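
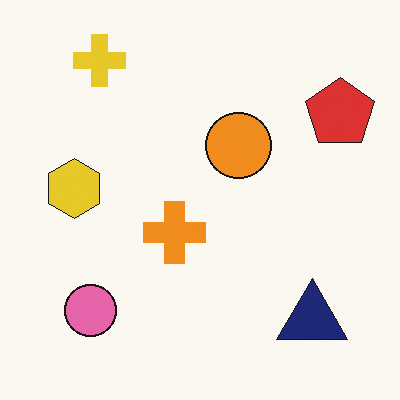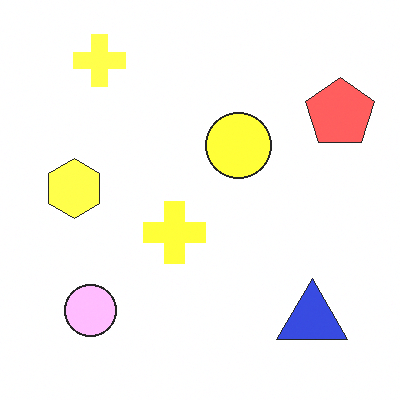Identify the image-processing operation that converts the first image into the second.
It was brightened a lot.

Every pixel — background and shapes alike — is uniformly brightened.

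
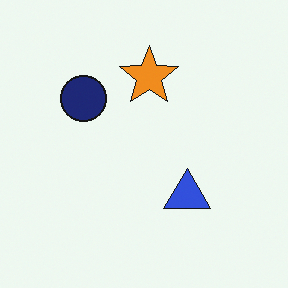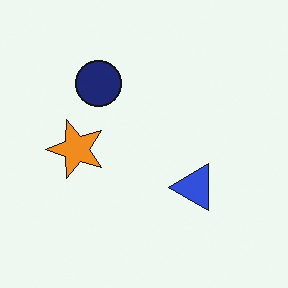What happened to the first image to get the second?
The transformation is: transposed (reflected across the top-left ↔ bottom-right diagonal).

Shapes have swapped their row and column positions — what was in the top-right is now in the bottom-left — a diagonal reflection.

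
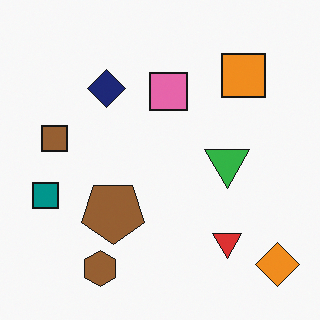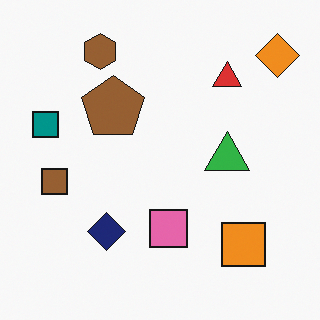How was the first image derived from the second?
This is the original image flipped vertically (top ↔ bottom).

The brown hexagon is in the top-left of the second image and the bottom-left of the first — shapes on opposite sides of the horizontal midline have swapped in a mirror flip.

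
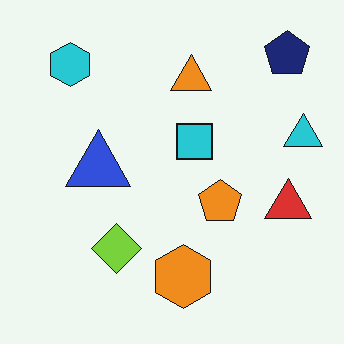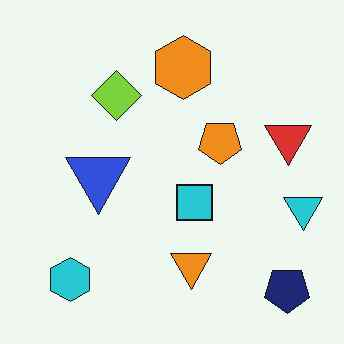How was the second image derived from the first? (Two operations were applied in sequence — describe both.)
Flipped vertically (top ↔ bottom), then given moderate JPEG compression.

The navy pentagon is in the top-right of the first image and the bottom-right of the second — shapes on opposite sides of the horizontal midline have swapped in a mirror flip. Blocky 8×8 compression artifacts appear around shape edges and the flat background shows ringing — characteristic JPEG degradation.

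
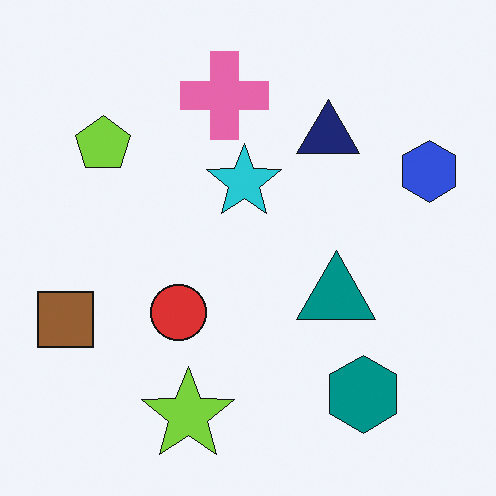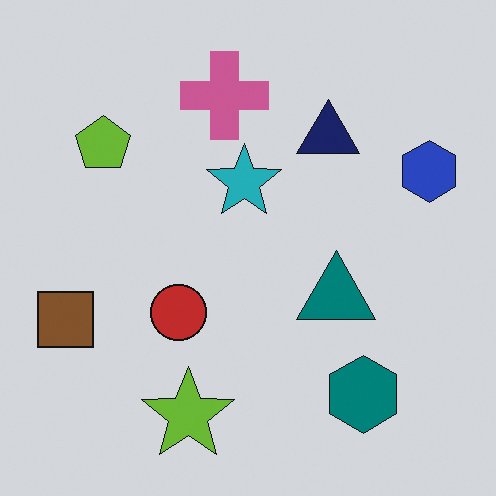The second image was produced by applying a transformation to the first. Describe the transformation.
This is the original image darkened a little.

Every pixel — background and shapes alike — is uniformly darkened.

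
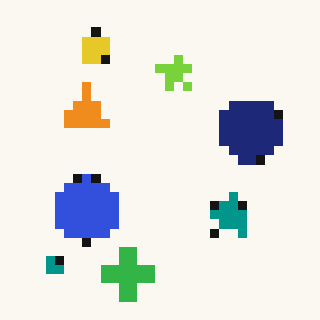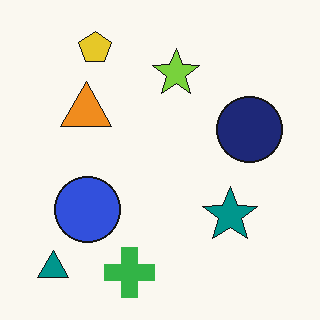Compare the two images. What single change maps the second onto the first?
This is the original image coarsely pixelated.

Shapes are reduced to large square blocks; fine edges and outlines are lost — a downscale-then-upscale (mosaic) effect.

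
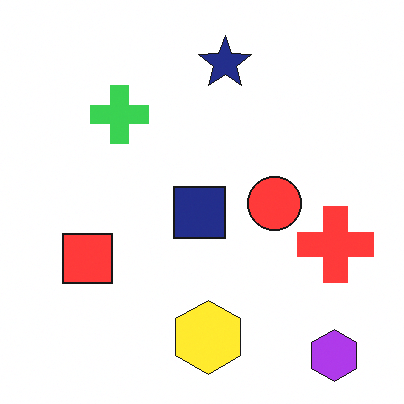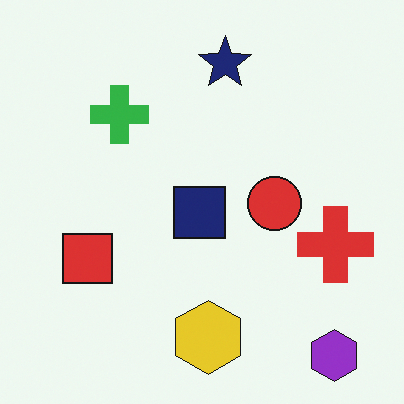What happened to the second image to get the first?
Brightened a little.

Every pixel — background and shapes alike — is uniformly brightened.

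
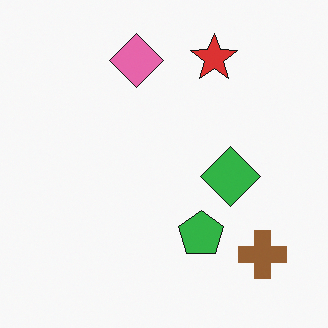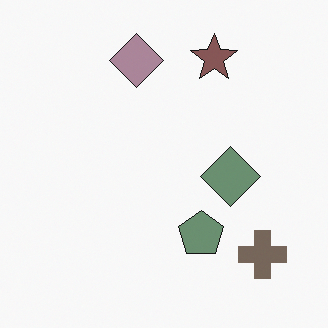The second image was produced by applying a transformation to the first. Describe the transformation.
The transformation is: made much more muted (saturation change).

All colors are more muted and greyish — a global saturation change.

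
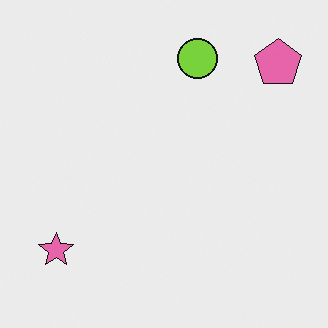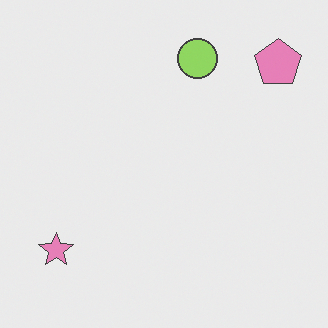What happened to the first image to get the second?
Given slightly reduced contrast.

Tones are pushed toward mid-grey across the whole image — a global contrast change.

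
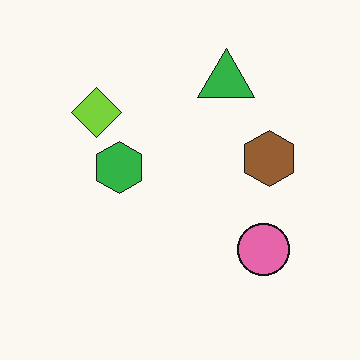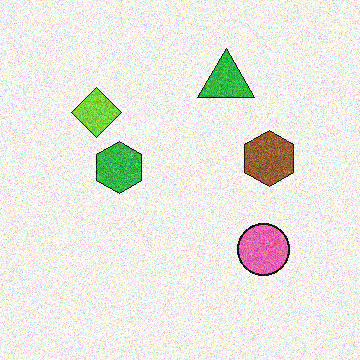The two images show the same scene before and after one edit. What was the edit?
Degraded with moderate additive noise.

Random speckle covers the whole image, including the flat background.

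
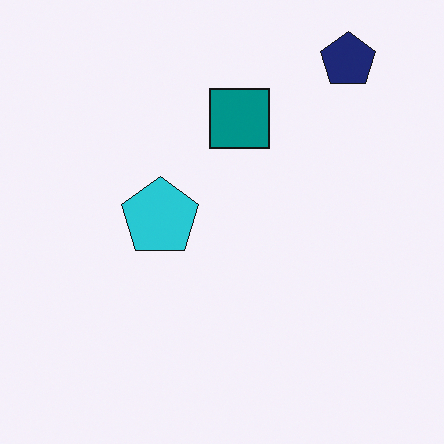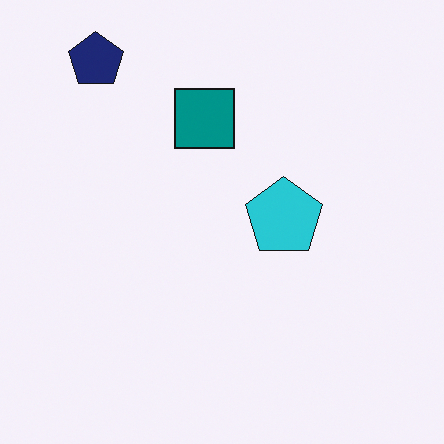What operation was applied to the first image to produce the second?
Flipped horizontally (left ↔ right).

The navy pentagon is in the top-right of the first image and the top-left of the second — shapes on opposite sides of the vertical midline have swapped in a mirror flip.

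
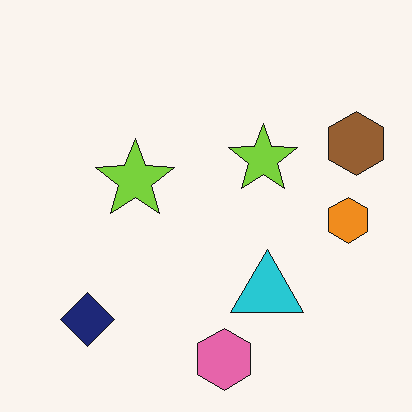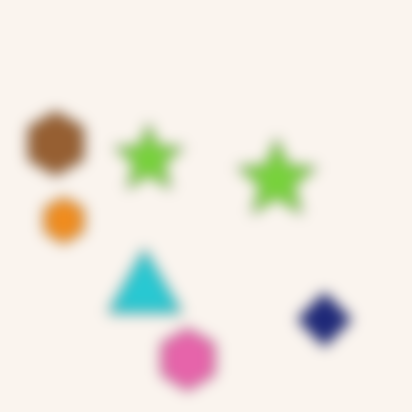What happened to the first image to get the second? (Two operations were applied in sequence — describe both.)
It was heavily blurred, then flipped horizontally (left ↔ right).

Shape edges and outlines are uniformly softened across the whole image. The brown hexagon is in the right of the first image and the left of the second — shapes on opposite sides of the vertical midline have swapped in a mirror flip.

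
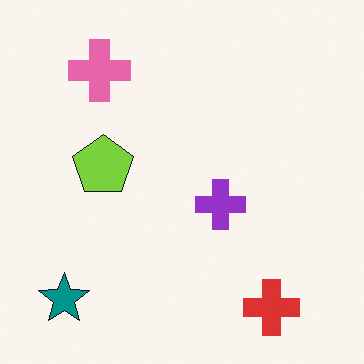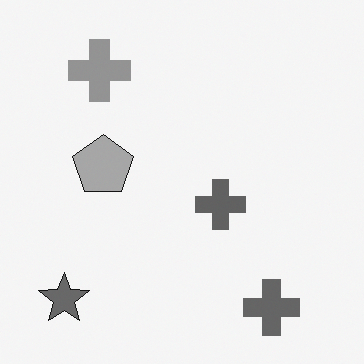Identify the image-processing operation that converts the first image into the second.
The second image is the first converted to grayscale.

All color is removed — every shape is now a shade of grey.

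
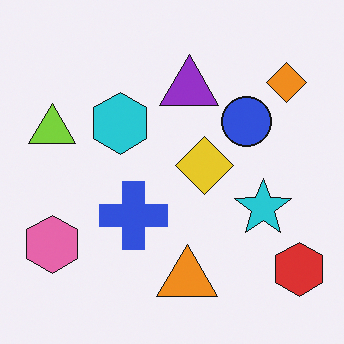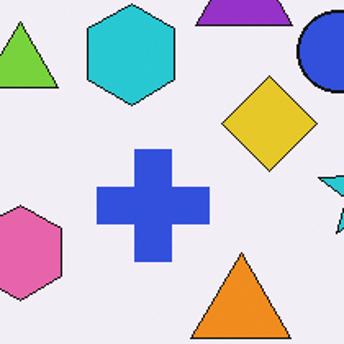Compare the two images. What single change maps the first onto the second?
It was cropped tightly and scaled back up.

The visible shapes are larger and the field of view is narrower; shapes near the original edges may be partly or wholly outside the frame — a crop-and-rescale.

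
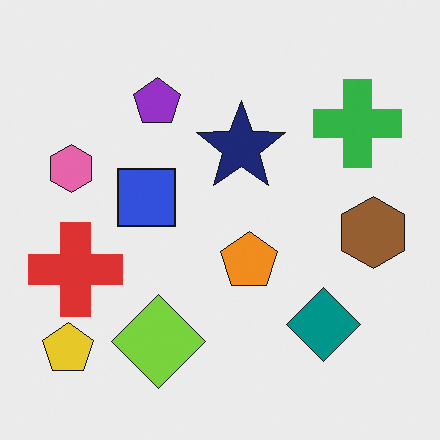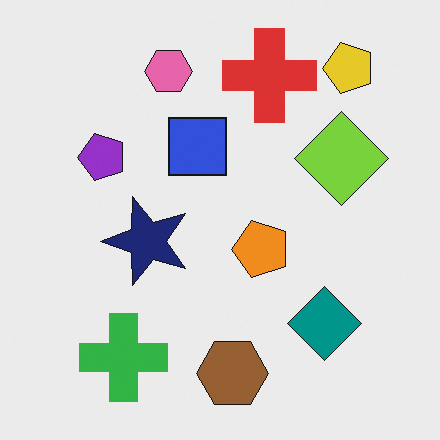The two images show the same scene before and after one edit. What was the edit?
It was transposed (reflected across the top-left ↔ bottom-right diagonal).

Shapes have swapped their row and column positions — what was in the top-right is now in the bottom-left — a diagonal reflection.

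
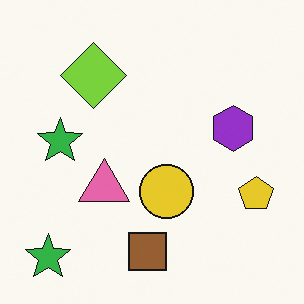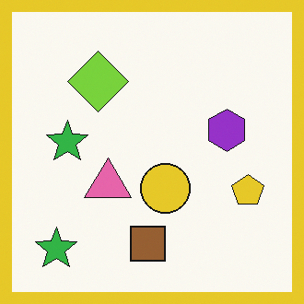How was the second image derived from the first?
The transformation is: framed with a yellow border.

A solid yellow frame runs around the edge of the second image, with the content slightly shrunk inside it.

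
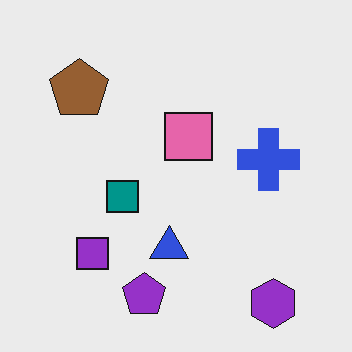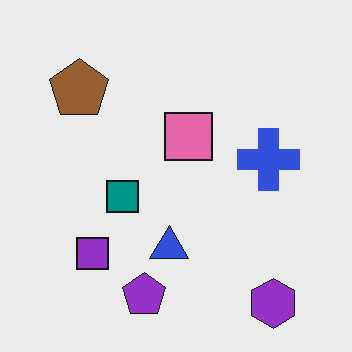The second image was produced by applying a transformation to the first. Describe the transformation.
The transformation is: given moderate JPEG compression.

Blocky 8×8 compression artifacts appear around shape edges and the flat background shows ringing — characteristic JPEG degradation.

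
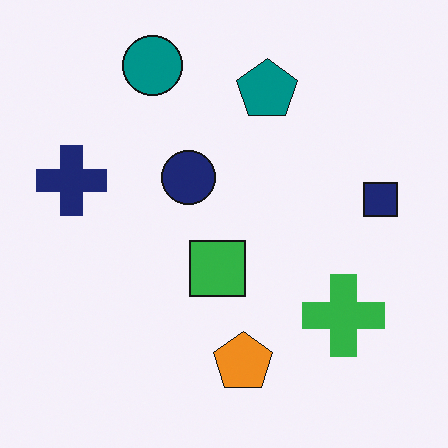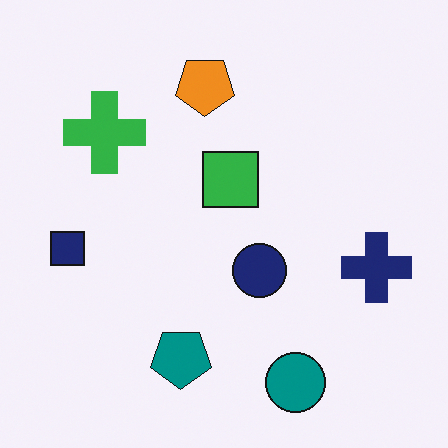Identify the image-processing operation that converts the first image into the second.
It was rotated 180°.

The teal circle sits in the top of the first image and the bottom of the second — consistent with a whole-image 180° rotation.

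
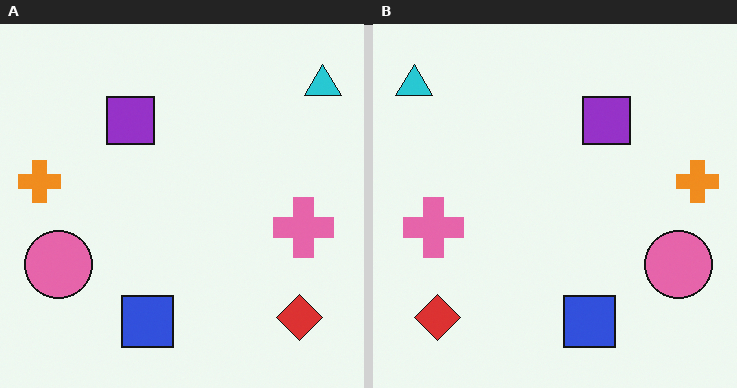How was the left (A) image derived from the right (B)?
The transformation is: flipped horizontally (left ↔ right).

The orange cross is in the right of the right (B) image and the left of the left (A) — shapes on opposite sides of the vertical midline have swapped in a mirror flip.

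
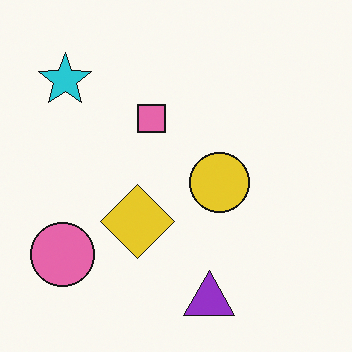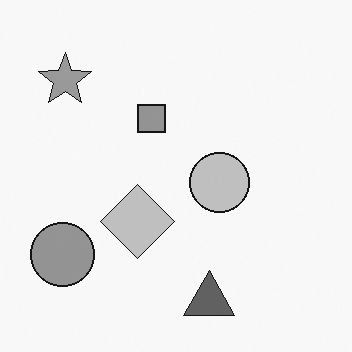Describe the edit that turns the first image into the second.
It was converted to grayscale.

All color is removed — every shape is now a shade of grey.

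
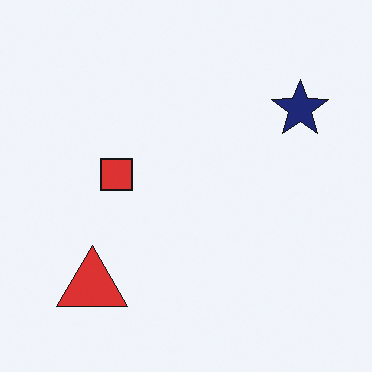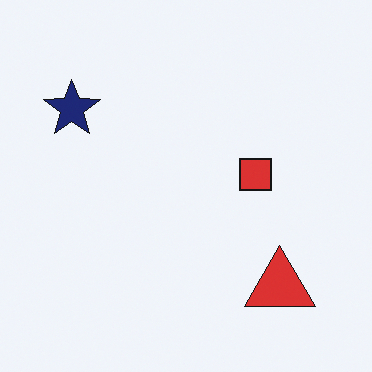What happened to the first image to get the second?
It was flipped horizontally (left ↔ right).

The navy star is in the top-right of the first image and the top-left of the second — shapes on opposite sides of the vertical midline have swapped in a mirror flip.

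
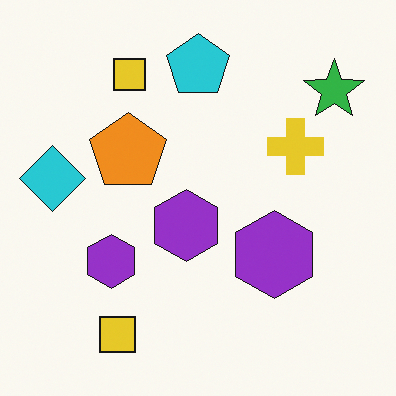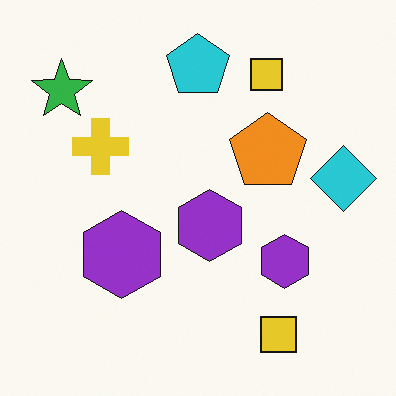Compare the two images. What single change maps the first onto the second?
It was flipped horizontally (left ↔ right).

The cyan diamond is in the left of the first image and the right of the second — shapes on opposite sides of the vertical midline have swapped in a mirror flip.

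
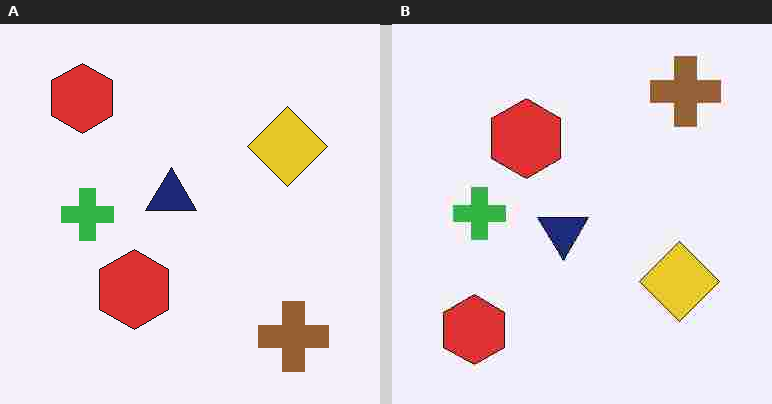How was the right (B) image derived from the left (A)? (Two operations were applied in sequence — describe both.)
It was degraded with heavy JPEG compression, then flipped vertically (top ↔ bottom).

Blocky 8×8 compression artifacts appear around shape edges and the flat background shows ringing — characteristic JPEG degradation. The brown cross is in the bottom-right of the left (A) image and the top-right of the right (B) — shapes on opposite sides of the horizontal midline have swapped in a mirror flip.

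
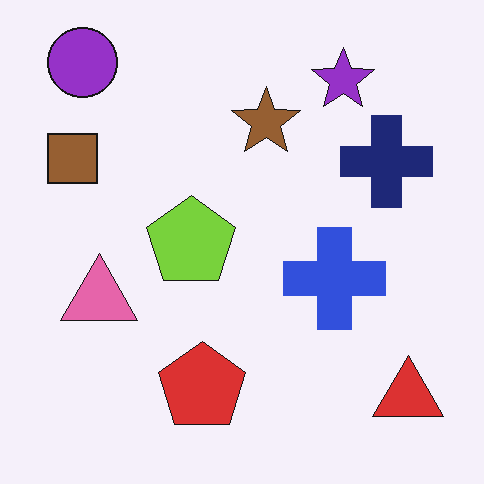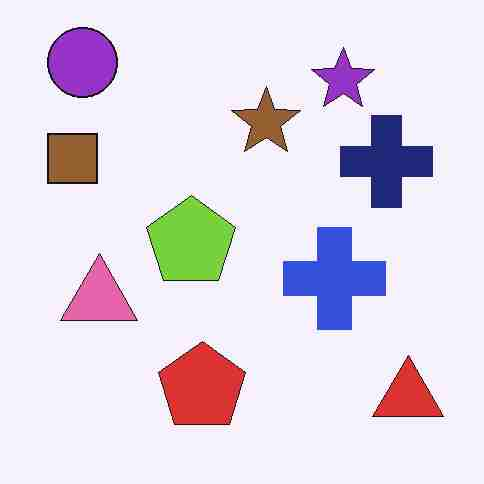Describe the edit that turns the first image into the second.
The transformation is: heavily JPEG-compressed with obvious blocking artifacts.

Blocky 8×8 compression artifacts appear around shape edges and the flat background shows ringing — characteristic JPEG degradation.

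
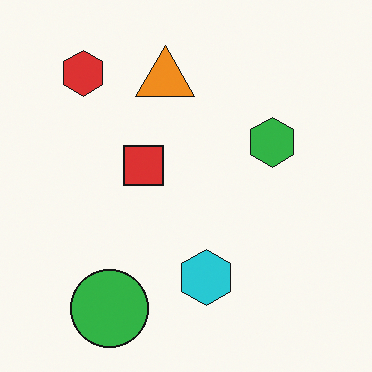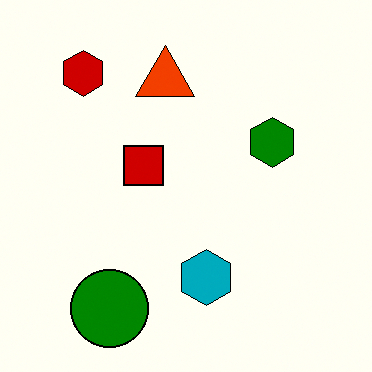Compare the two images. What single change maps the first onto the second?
The image was given much higher contrast.

Tones are pushed away from mid-grey across the whole image — a global contrast change.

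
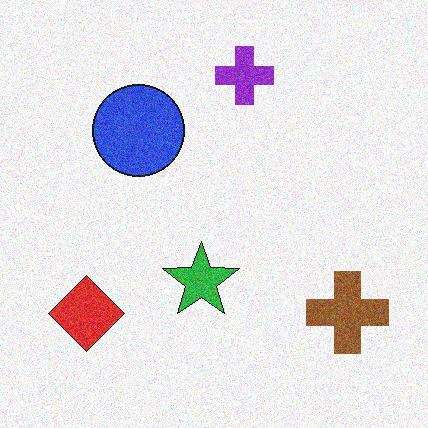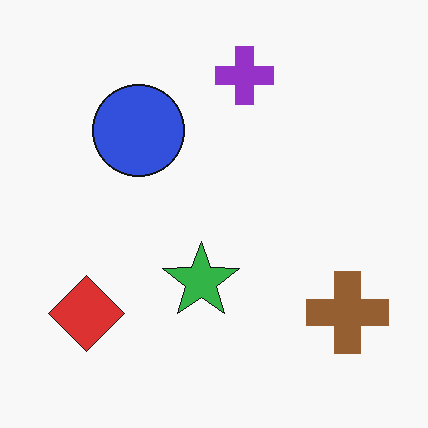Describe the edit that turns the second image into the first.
Degraded with moderate additive noise.

Random speckle covers the whole image, including the flat background.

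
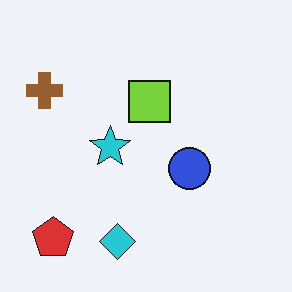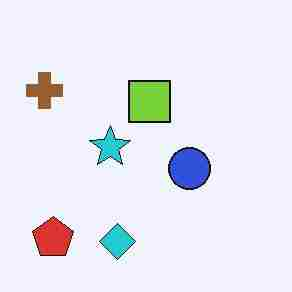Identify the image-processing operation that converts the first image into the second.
It was degraded with heavy JPEG compression.

Blocky 8×8 compression artifacts appear around shape edges and the flat background shows ringing — characteristic JPEG degradation.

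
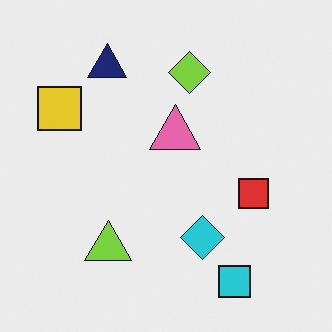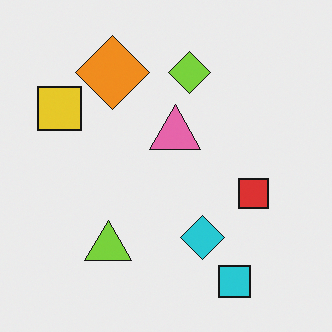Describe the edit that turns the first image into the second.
This is the original image overlaid with an additional orange diamond.

An orange diamond appears in the second image that is absent from the first.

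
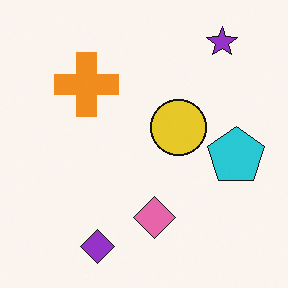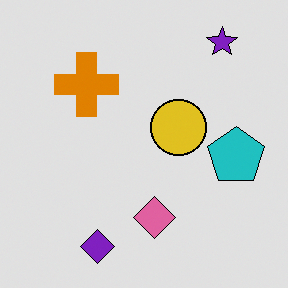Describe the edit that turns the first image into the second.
This is the original image moderately posterized.

Each flat color has snapped to a coarser quantized level — most visibly, the near-white background has dropped to a flat grey.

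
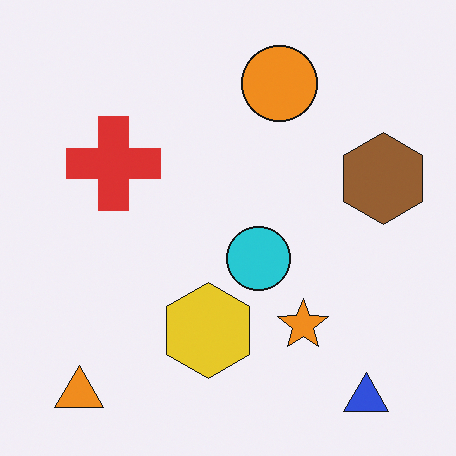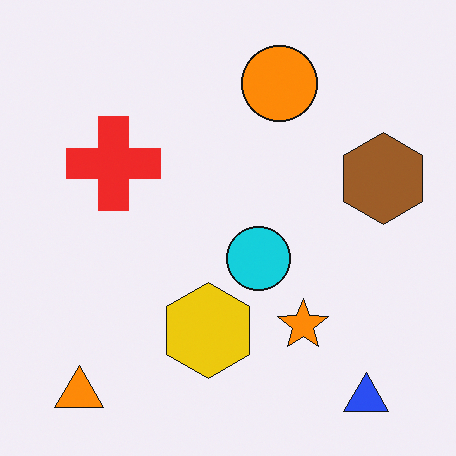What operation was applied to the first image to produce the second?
This is the original image slightly oversaturated.

All colors are more vivid — a global saturation change.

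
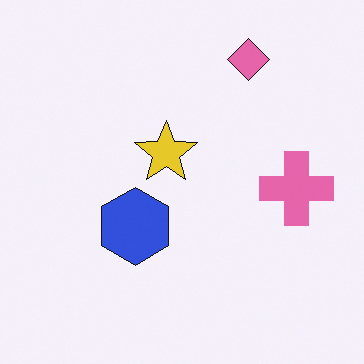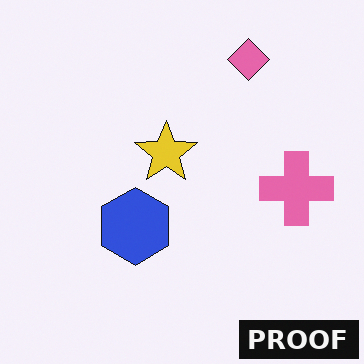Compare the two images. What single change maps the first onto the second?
The second image is the first watermarked with the text "PROOF" in the lower-right corner.

A dark label reading "PROOF" appears in the lower-right corner.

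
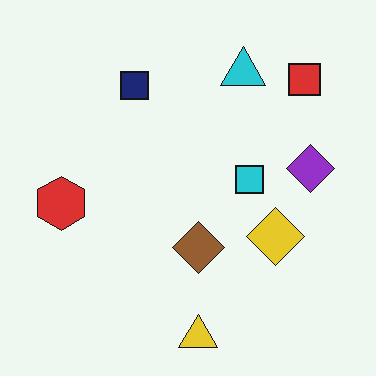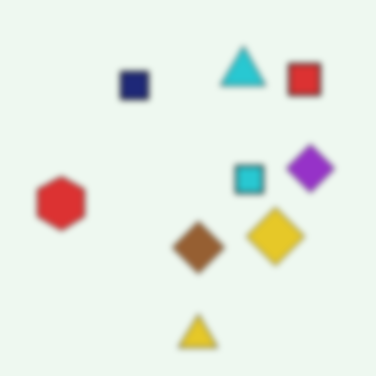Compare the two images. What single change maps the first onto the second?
The second image is the first moderately blurred.

Shape edges and outlines are uniformly softened across the whole image.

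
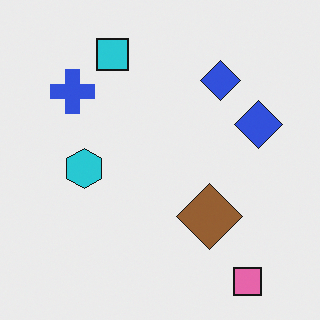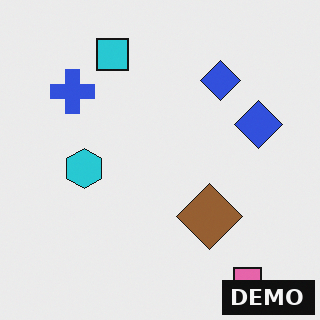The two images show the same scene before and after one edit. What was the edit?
The image was watermarked with the text "DEMO" in the lower-right corner.

A dark label reading "DEMO" appears in the lower-right corner.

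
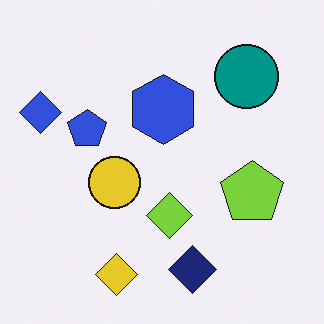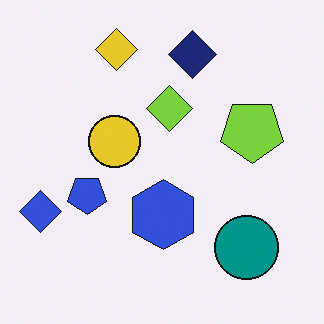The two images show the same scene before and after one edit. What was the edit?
This is the original image flipped vertically (top ↔ bottom).

The yellow diamond is in the bottom of the first image and the top of the second — shapes on opposite sides of the horizontal midline have swapped in a mirror flip.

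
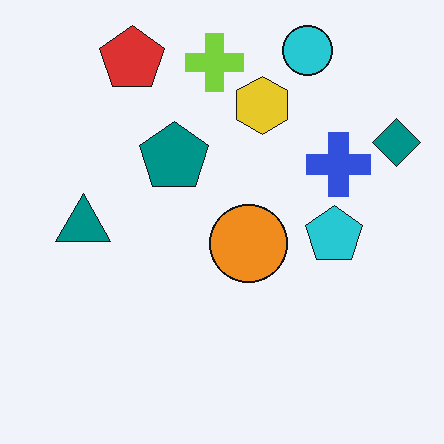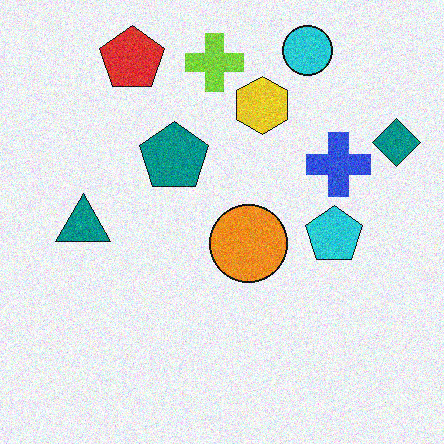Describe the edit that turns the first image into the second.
This is the original image degraded with visible gaussian noise.

Random speckle covers the whole image, including the flat background.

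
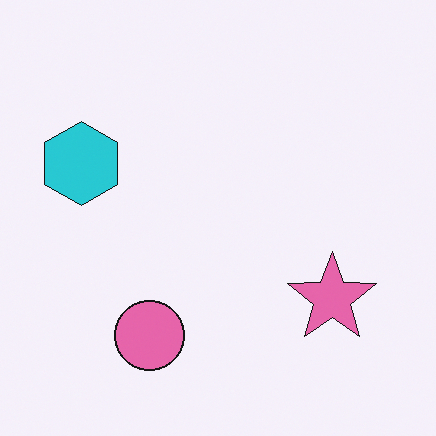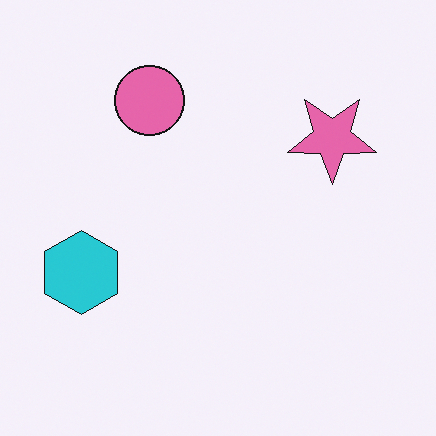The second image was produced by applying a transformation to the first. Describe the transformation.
Flipped vertically (top ↔ bottom).

The pink circle is in the bottom of the first image and the top of the second — shapes on opposite sides of the horizontal midline have swapped in a mirror flip.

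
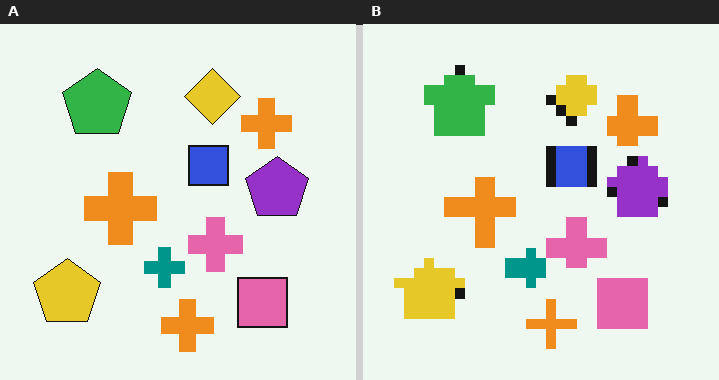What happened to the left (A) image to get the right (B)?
The right (B) image is the left (A) coarsely pixelated.

Shapes are reduced to large square blocks; fine edges and outlines are lost — a downscale-then-upscale (mosaic) effect.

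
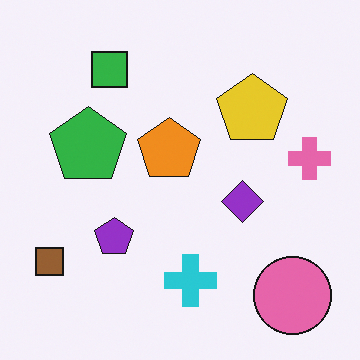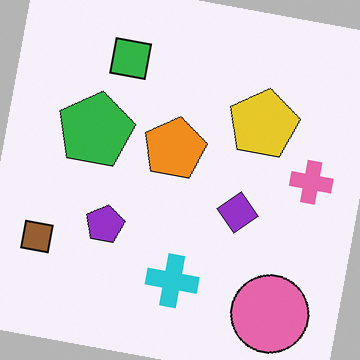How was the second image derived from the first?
This is the original image rotated clockwise by a small amount.

Every shape is tilted by the same angle and the image corners show triangular fill wedges — a whole-image rotation by a non-right angle.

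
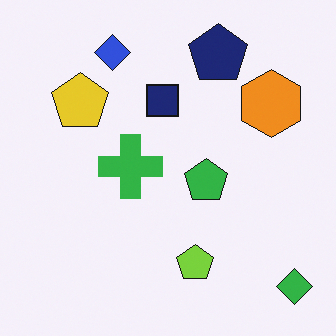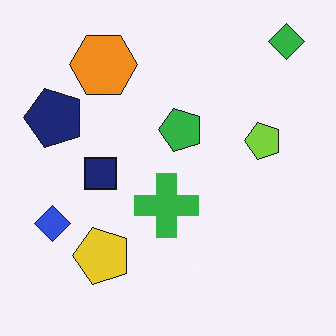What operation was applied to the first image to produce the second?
Rotated 90° counter-clockwise.

The green diamond sits in the bottom-right of the first image and the top-right of the second — consistent with a whole-image 90° counter-clockwise rotation.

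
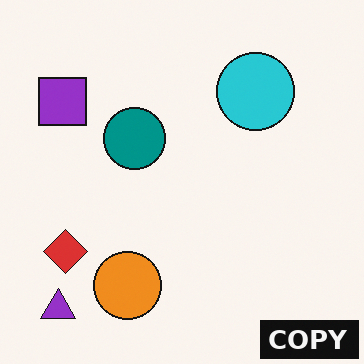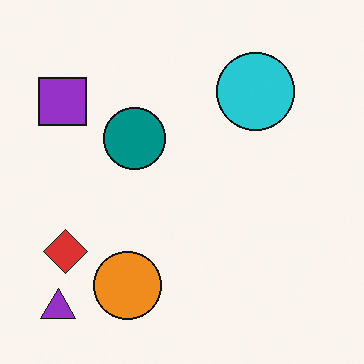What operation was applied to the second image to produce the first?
The image was watermarked with the text "COPY" in the lower-right corner.

A dark label reading "COPY" appears in the lower-right corner.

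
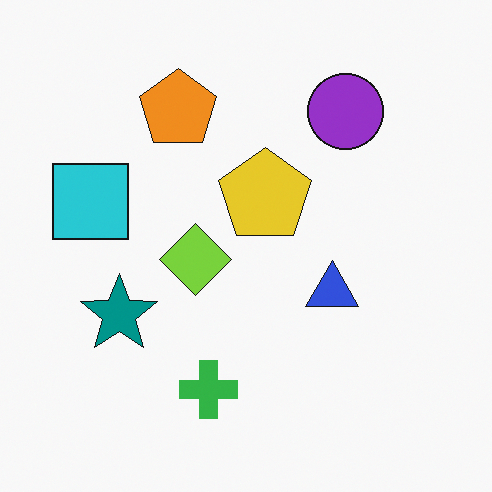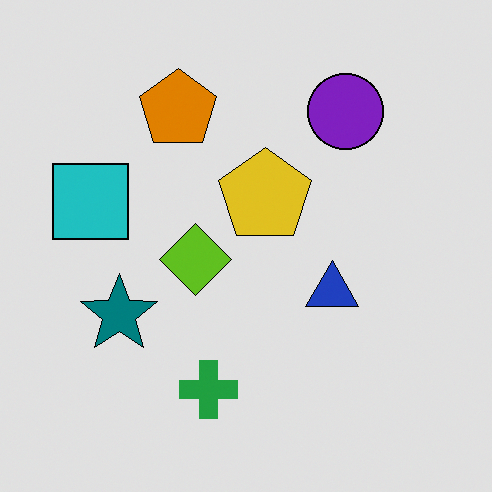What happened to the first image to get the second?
It was posterized to a reduced palette.

Each flat color has snapped to a coarser quantized level — most visibly, the near-white background has dropped to a flat grey.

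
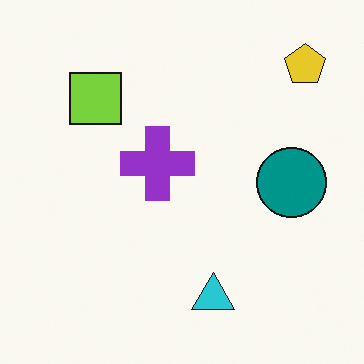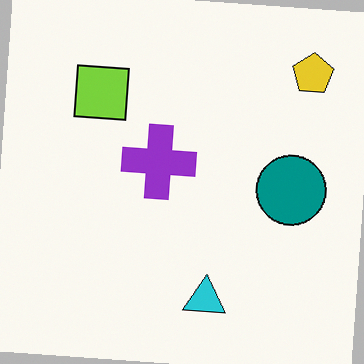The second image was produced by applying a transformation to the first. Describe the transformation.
It was rotated clockwise by a slight angle.

Every shape is tilted by the same angle and the image corners show triangular fill wedges — a whole-image rotation by a non-right angle.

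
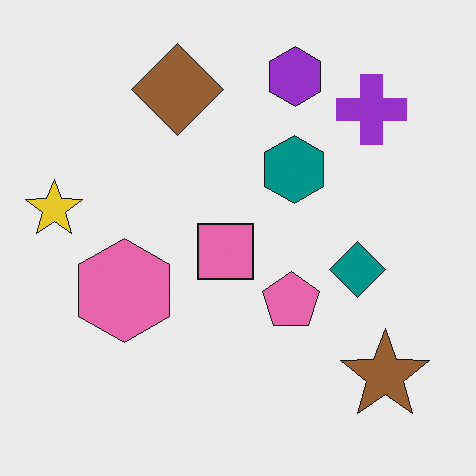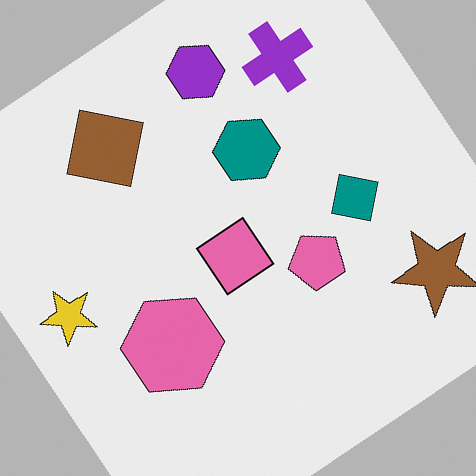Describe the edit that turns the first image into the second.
The transformation is: rotated counter-clockwise by a large amount — several tens of degrees.

Every shape is tilted by the same angle and the image corners show triangular fill wedges — a whole-image rotation by a non-right angle.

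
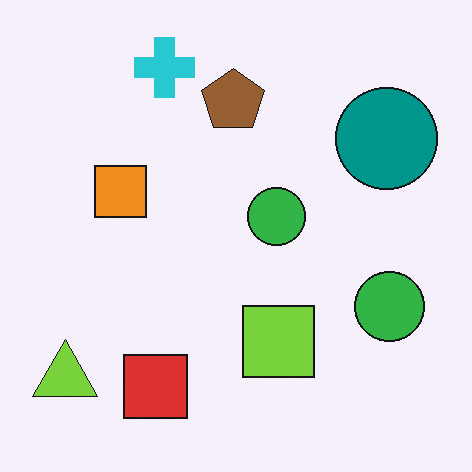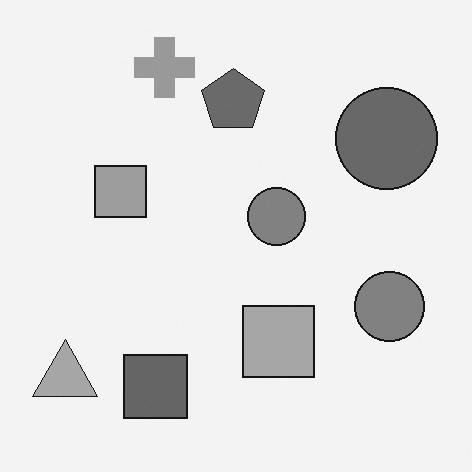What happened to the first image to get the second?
The transformation is: converted to grayscale.

All color is removed — every shape is now a shade of grey.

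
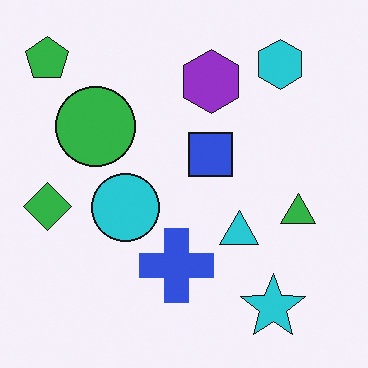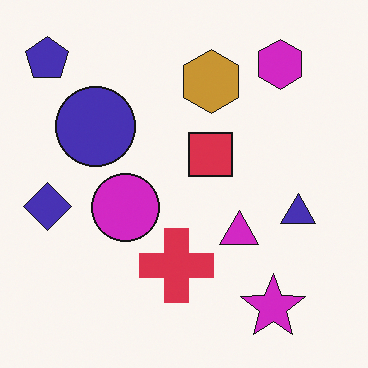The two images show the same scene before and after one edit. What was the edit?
The second image is the first hue-shifted by a moderate amount.

Every shape's color has rotated by the same amount around the hue wheel — a uniform hue shift.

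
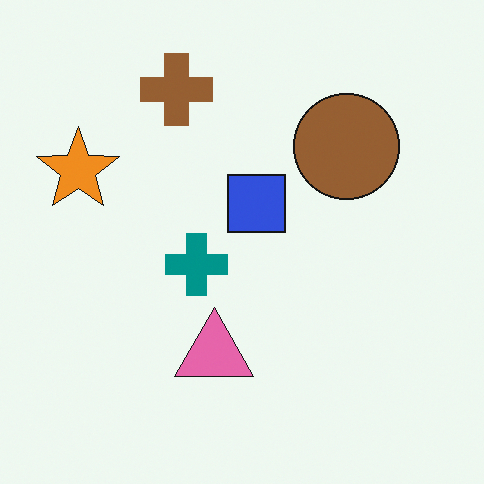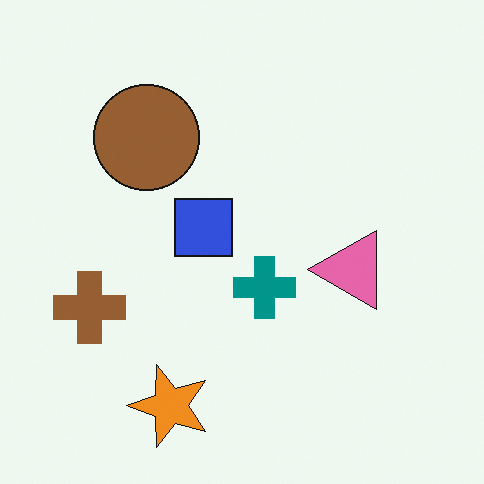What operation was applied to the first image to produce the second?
Rotated 90° counter-clockwise.

The orange star sits in the left of the first image and the bottom of the second — consistent with a whole-image 90° counter-clockwise rotation.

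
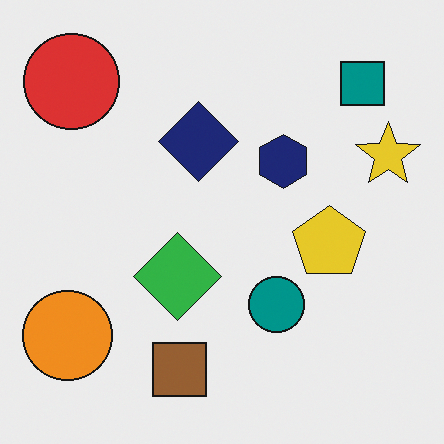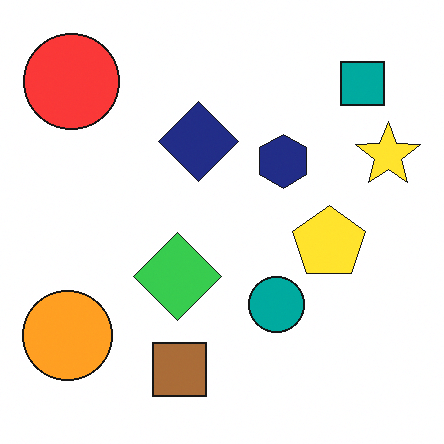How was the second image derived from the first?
It was brightened a little.

Every pixel — background and shapes alike — is uniformly brightened.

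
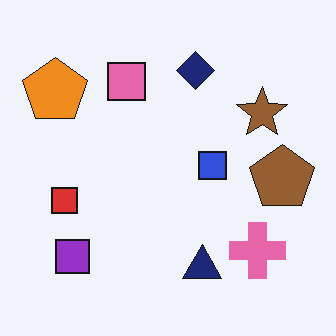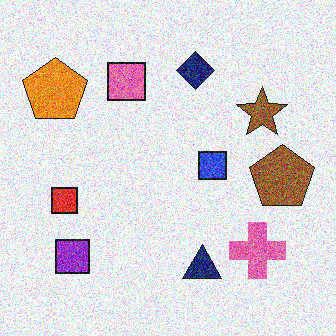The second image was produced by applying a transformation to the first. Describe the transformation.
The transformation is: degraded with strong gaussian noise.

Random speckle covers the whole image, including the flat background.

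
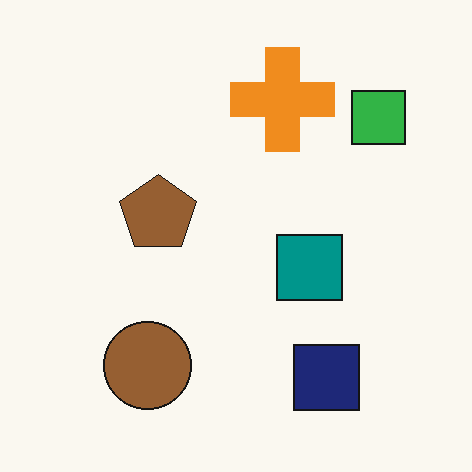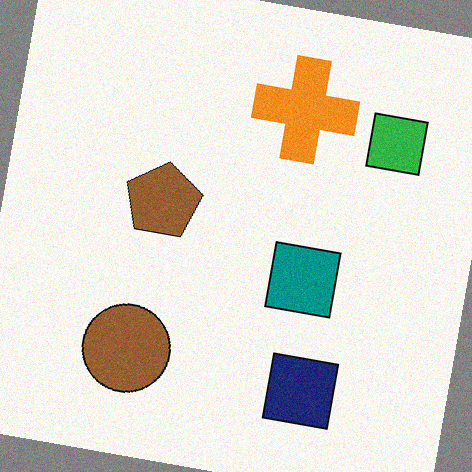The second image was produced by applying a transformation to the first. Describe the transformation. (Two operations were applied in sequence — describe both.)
Rotated clockwise by a slight angle, then degraded with a light layer of grain.

Every shape is tilted by the same angle and the image corners show triangular fill wedges — a whole-image rotation by a non-right angle. Random speckle covers the whole image, including the flat background.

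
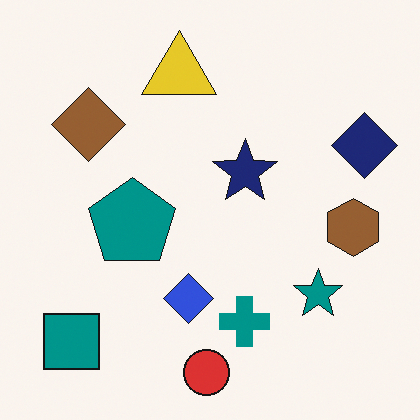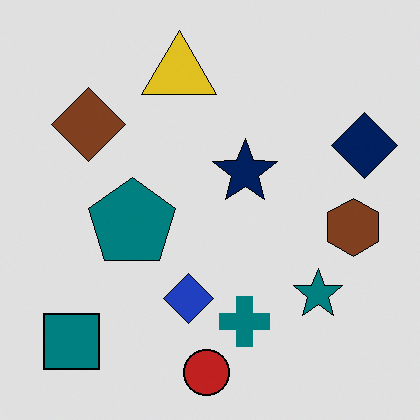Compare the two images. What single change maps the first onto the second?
It was posterized to a reduced palette.

Each flat color has snapped to a coarser quantized level — most visibly, the near-white background has dropped to a flat grey.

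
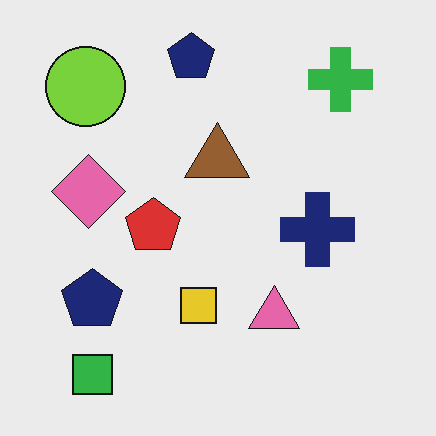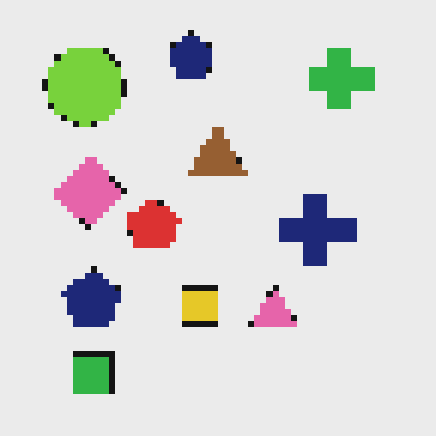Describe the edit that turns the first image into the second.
The transformation is: moderately pixelated.

Shapes are reduced to large square blocks; fine edges and outlines are lost — a downscale-then-upscale (mosaic) effect.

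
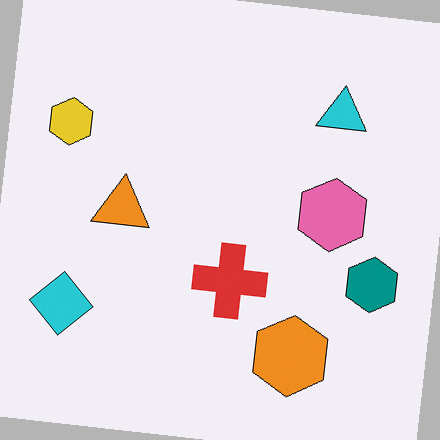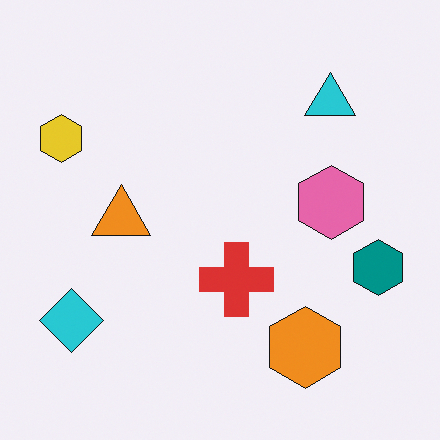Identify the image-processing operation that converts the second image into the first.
The transformation is: rotated clockwise by a few degrees.

Every shape is tilted by the same angle and the image corners show triangular fill wedges — a whole-image rotation by a non-right angle.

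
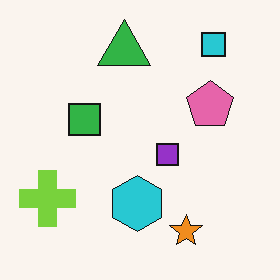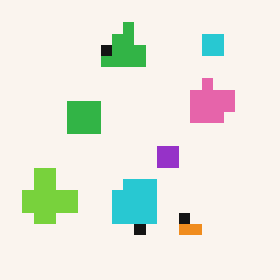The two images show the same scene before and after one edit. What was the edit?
This is the original image coarsely pixelated.

Shapes are reduced to large square blocks; fine edges and outlines are lost — a downscale-then-upscale (mosaic) effect.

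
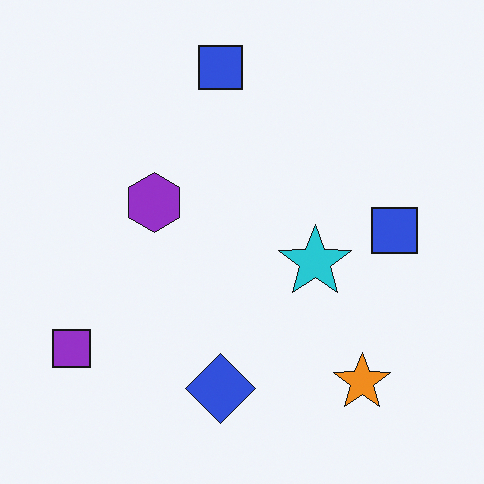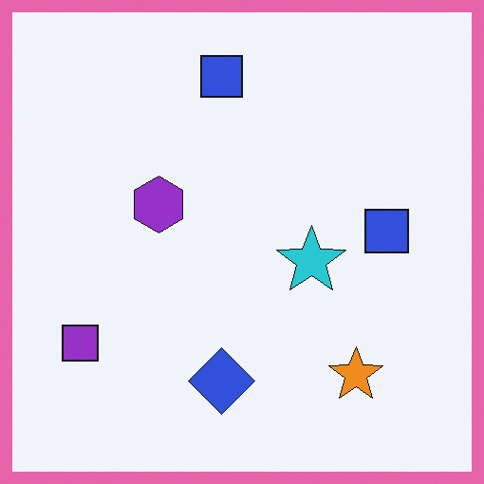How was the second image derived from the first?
The image was framed with a pink border.

A solid pink frame runs around the edge of the second image, with the content slightly shrunk inside it.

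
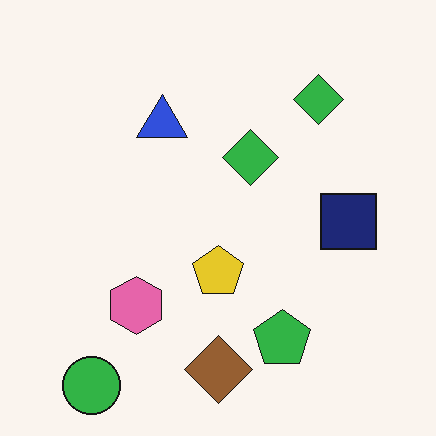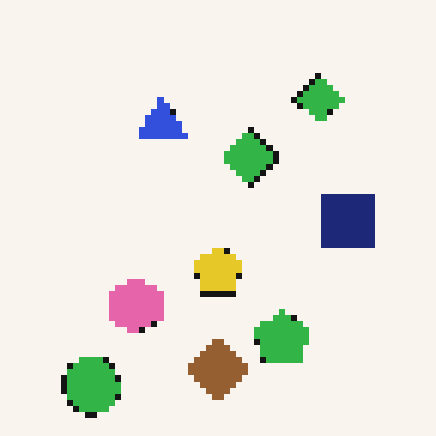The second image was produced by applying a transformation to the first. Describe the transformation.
It was moderately pixelated.

Shapes are reduced to large square blocks; fine edges and outlines are lost — a downscale-then-upscale (mosaic) effect.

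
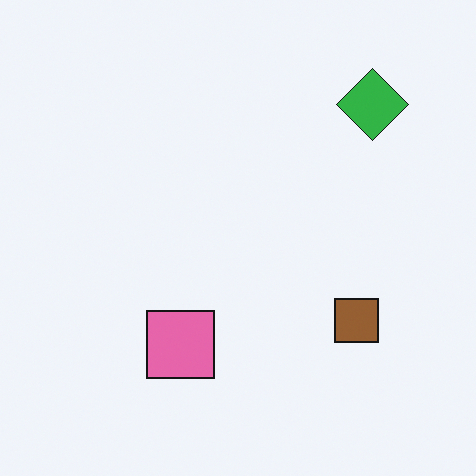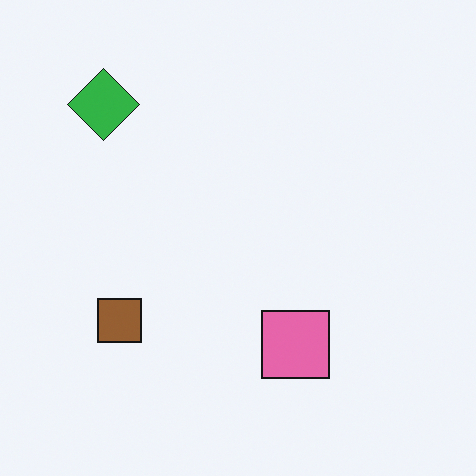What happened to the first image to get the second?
The transformation is: flipped horizontally (left ↔ right).

The green diamond is in the top-right of the first image and the top-left of the second — shapes on opposite sides of the vertical midline have swapped in a mirror flip.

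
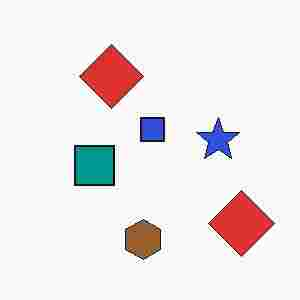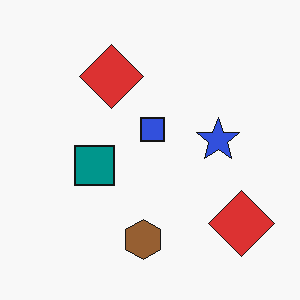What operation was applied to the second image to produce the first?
The image was degraded with heavy JPEG compression.

Blocky 8×8 compression artifacts appear around shape edges and the flat background shows ringing — characteristic JPEG degradation.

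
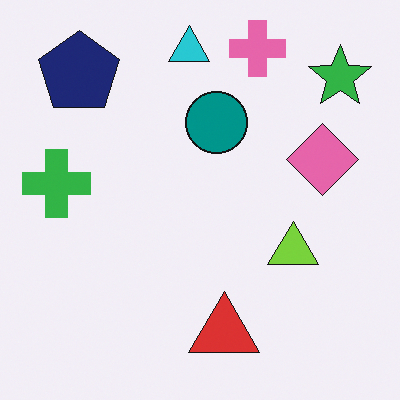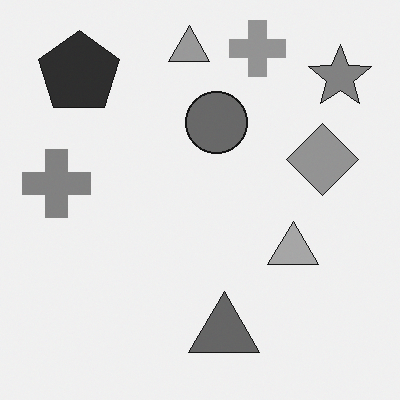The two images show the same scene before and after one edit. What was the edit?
The second image is the first converted to grayscale.

All color is removed — every shape is now a shade of grey.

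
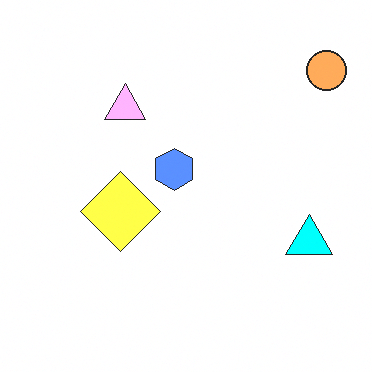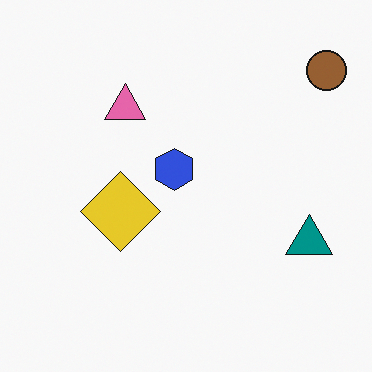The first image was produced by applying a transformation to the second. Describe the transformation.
Substantially brightened.

Every pixel — background and shapes alike — is uniformly brightened.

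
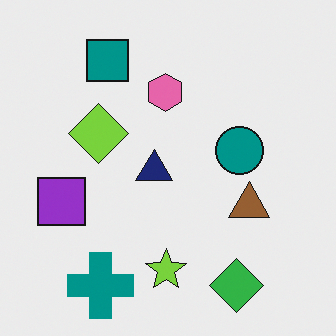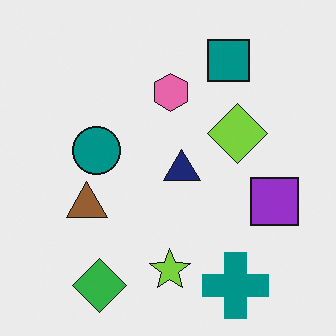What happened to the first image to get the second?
The image was flipped horizontally (left ↔ right).

The purple square is in the left of the first image and the right of the second — shapes on opposite sides of the vertical midline have swapped in a mirror flip.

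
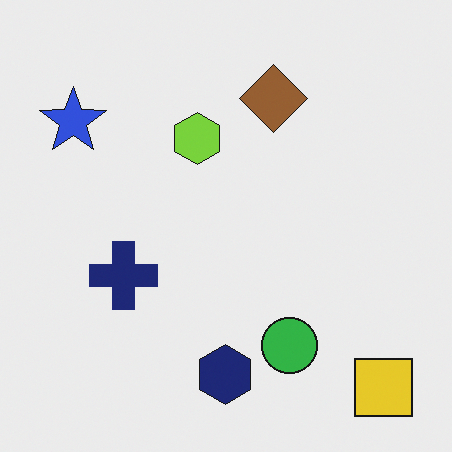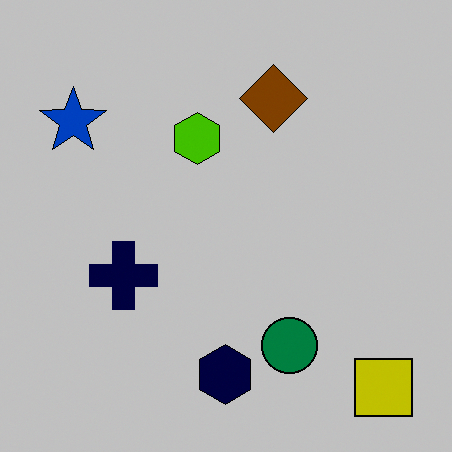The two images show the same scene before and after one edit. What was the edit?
The second image is the first aggressively posterized.

Each flat color has snapped to a coarser quantized level — most visibly, the near-white background has dropped to a flat grey.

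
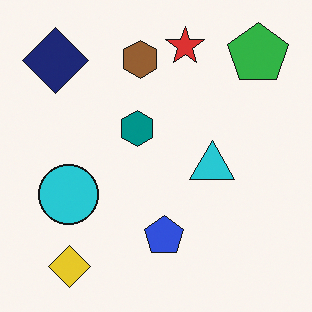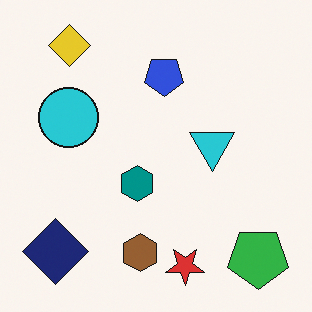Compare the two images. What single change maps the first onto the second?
The transformation is: flipped vertically (top ↔ bottom).

The red star is in the top of the first image and the bottom of the second — shapes on opposite sides of the horizontal midline have swapped in a mirror flip.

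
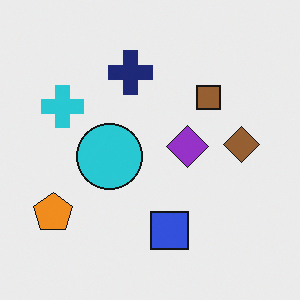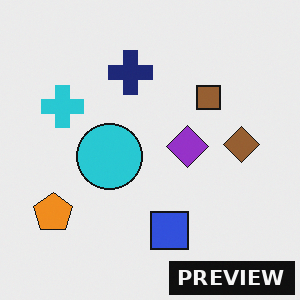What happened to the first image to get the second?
The image was watermarked with the text "PREVIEW" in the lower-right corner.

A dark label reading "PREVIEW" appears in the lower-right corner.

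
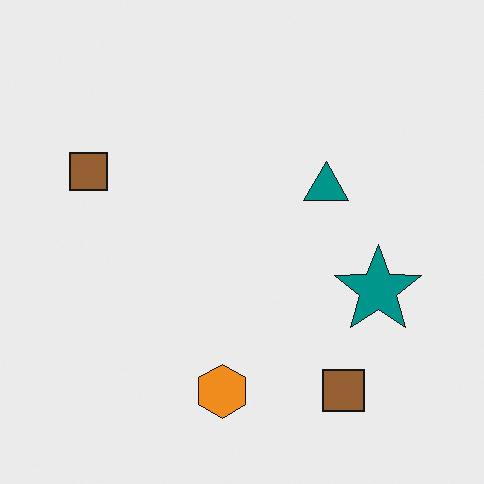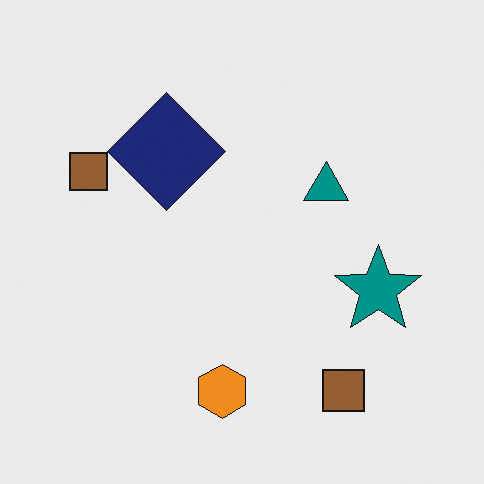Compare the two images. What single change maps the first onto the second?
Overlaid with an additional navy diamond.

A navy diamond appears in the second image that is absent from the first.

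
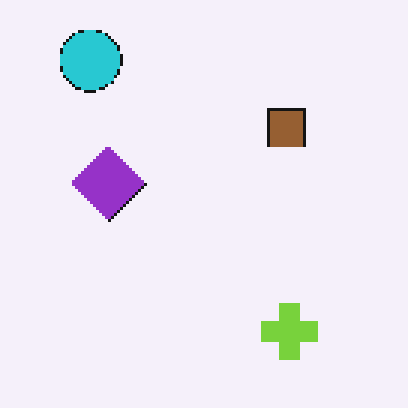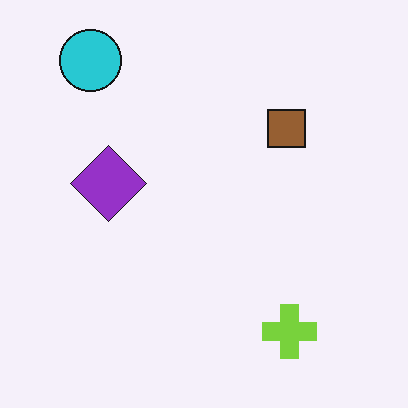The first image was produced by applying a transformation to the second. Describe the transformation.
The transformation is: mildly pixelated.

Shapes are reduced to large square blocks; fine edges and outlines are lost — a downscale-then-upscale (mosaic) effect.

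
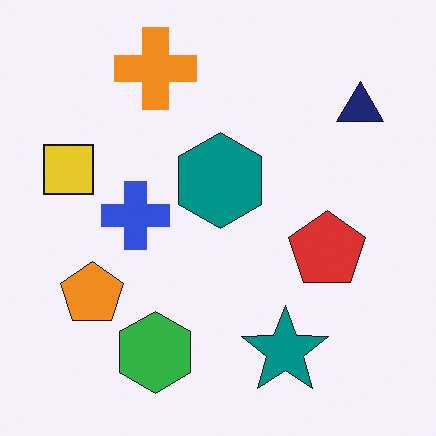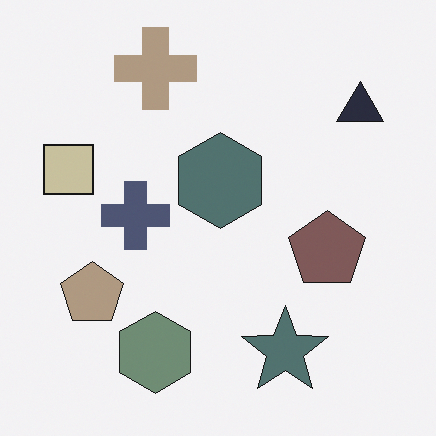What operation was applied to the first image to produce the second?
The transformation is: made much more muted (saturation change).

All colors are more muted and greyish — a global saturation change.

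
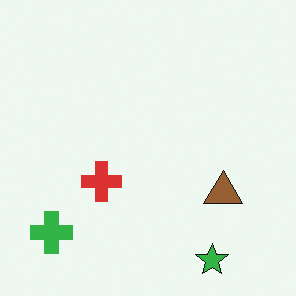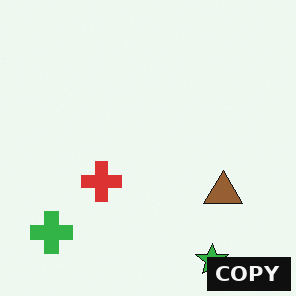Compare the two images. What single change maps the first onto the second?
It was watermarked with the text "COPY" in the lower-right corner.

A dark label reading "COPY" appears in the lower-right corner.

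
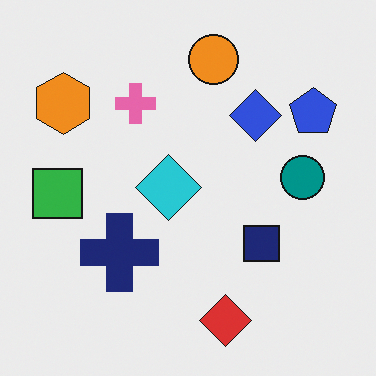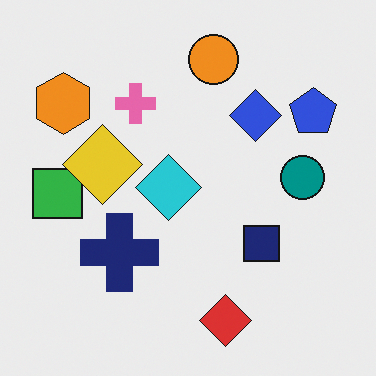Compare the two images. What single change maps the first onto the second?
The image was overlaid with an additional yellow diamond.

A yellow diamond appears in the second image that is absent from the first.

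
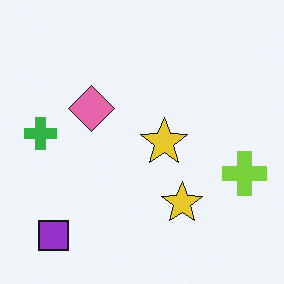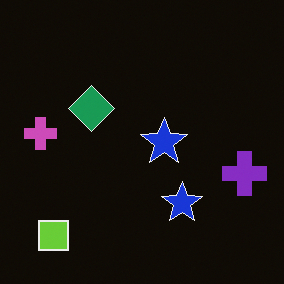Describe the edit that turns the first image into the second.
The second image is the first color-inverted (negative).

The light background has become dark and every shape's color is its complement — a photographic negative.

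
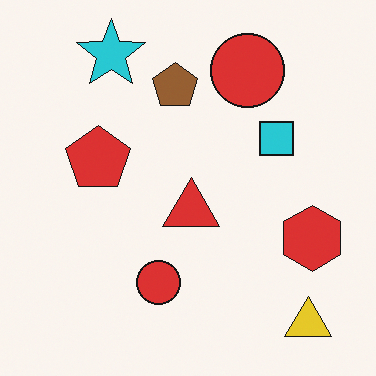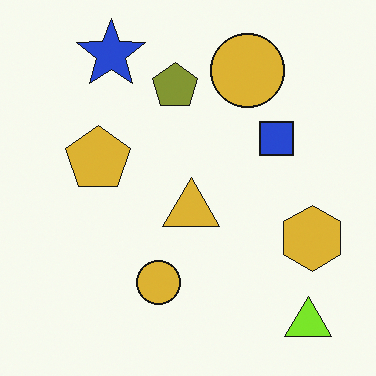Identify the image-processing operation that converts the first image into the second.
Hue-shifted slightly.

Every shape's color has rotated by the same amount around the hue wheel — a uniform hue shift.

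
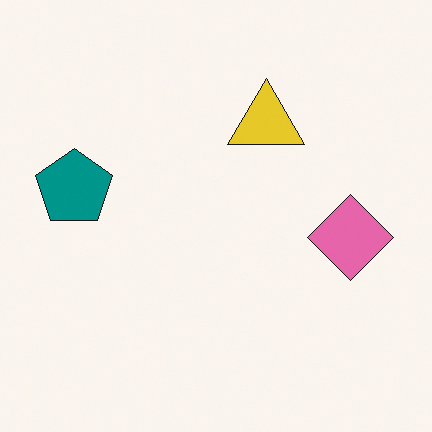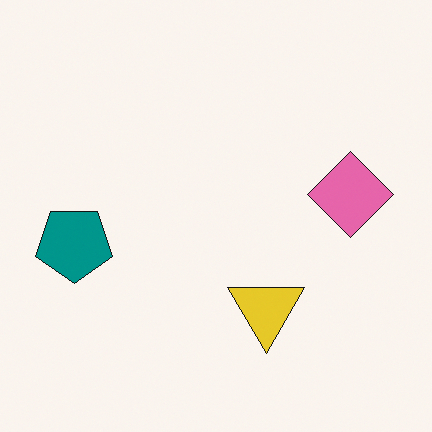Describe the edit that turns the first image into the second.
This is the original image flipped vertically (top ↔ bottom).

The yellow triangle is in the top of the first image and the bottom of the second — shapes on opposite sides of the horizontal midline have swapped in a mirror flip.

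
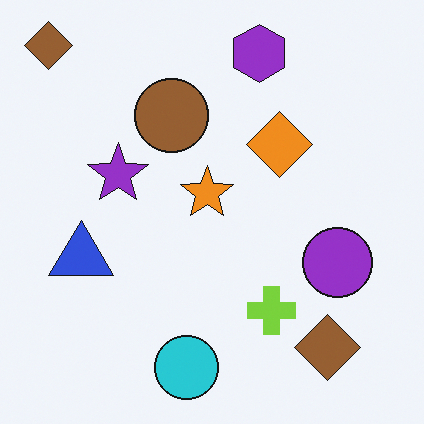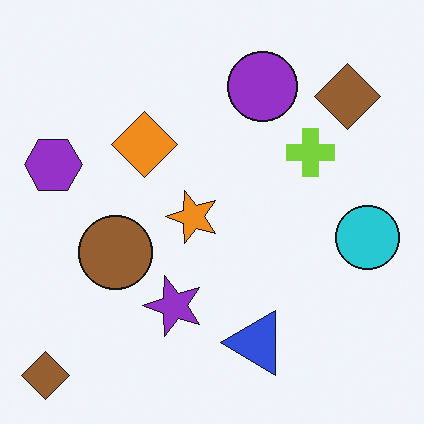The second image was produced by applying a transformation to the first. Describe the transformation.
The second image is the first rotated 90° counter-clockwise.

The purple hexagon sits in the top of the first image and the left of the second — consistent with a whole-image 90° counter-clockwise rotation.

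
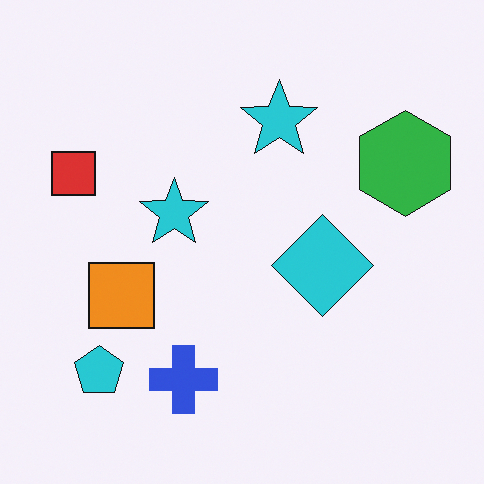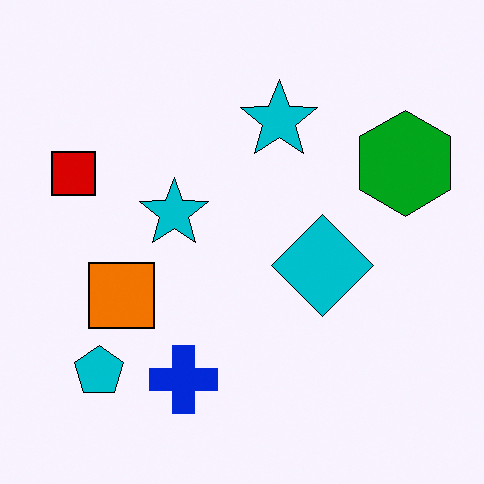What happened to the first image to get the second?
The second image is the first given slightly increased contrast.

Tones are pushed away from mid-grey across the whole image — a global contrast change.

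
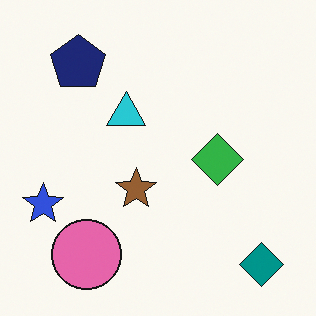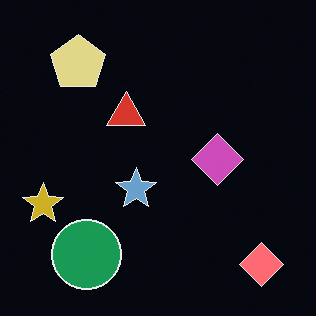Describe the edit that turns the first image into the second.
The image was color-inverted (negative).

The light background has become dark and every shape's color is its complement — a photographic negative.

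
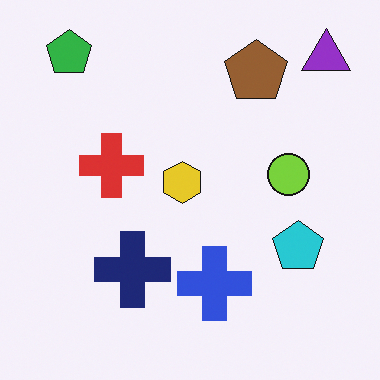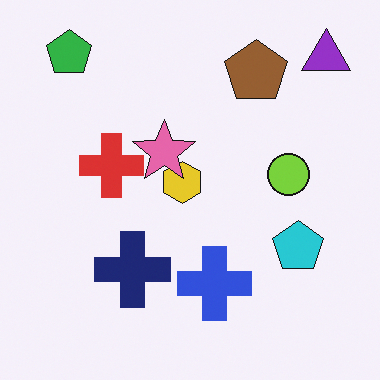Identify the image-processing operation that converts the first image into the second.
The second image is the first overlaid with an additional pink star.

A pink star appears in the second image that is absent from the first.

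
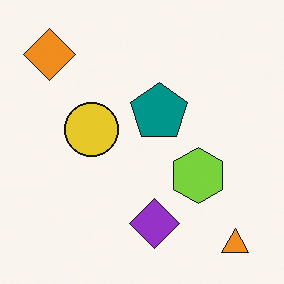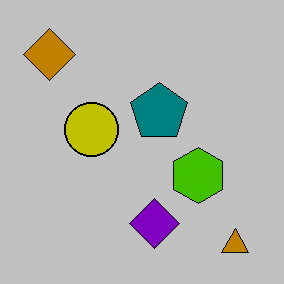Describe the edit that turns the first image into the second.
Heavily posterized to just a handful of flat colors.

Each flat color has snapped to a coarser quantized level — most visibly, the near-white background has dropped to a flat grey.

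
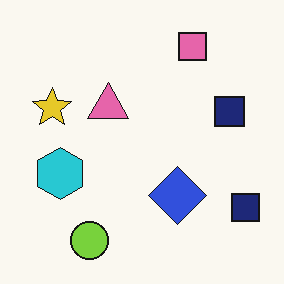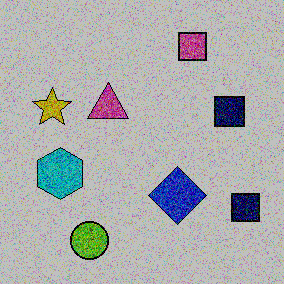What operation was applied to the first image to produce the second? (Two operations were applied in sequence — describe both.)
The second image is the first degraded with a thick layer of grain, then aggressively posterized.

Random speckle covers the whole image, including the flat background. Each flat color has snapped to a coarser quantized level — most visibly, the near-white background has dropped to a flat grey.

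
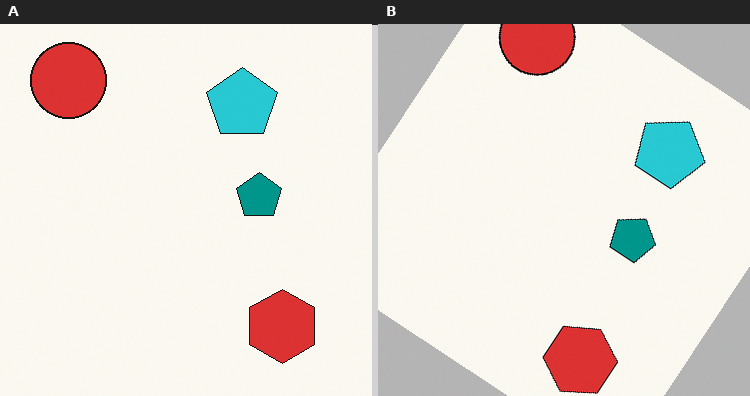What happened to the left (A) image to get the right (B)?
Rotated clockwise by a large amount — several tens of degrees.

Every shape is tilted by the same angle and the image corners show triangular fill wedges — a whole-image rotation by a non-right angle.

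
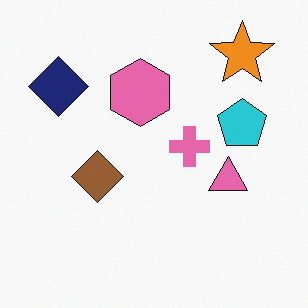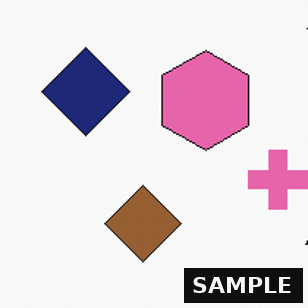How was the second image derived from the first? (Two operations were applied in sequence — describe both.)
The image was cropped to a modestly smaller region and rescaled, then watermarked with the text "SAMPLE" in the lower-right corner.

The visible shapes are larger and the field of view is narrower; shapes near the original edges may be partly or wholly outside the frame — a crop-and-rescale. A dark label reading "SAMPLE" appears in the lower-right corner.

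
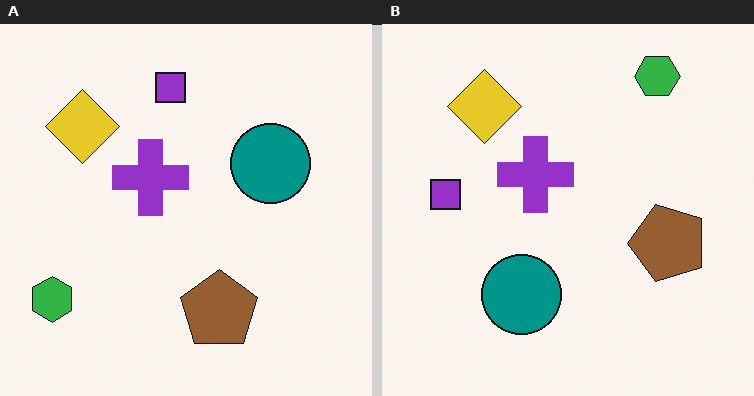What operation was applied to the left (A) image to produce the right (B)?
The transformation is: transposed (reflected across the top-left ↔ bottom-right diagonal).

Shapes have swapped their row and column positions — what was in the top-right is now in the bottom-left — a diagonal reflection.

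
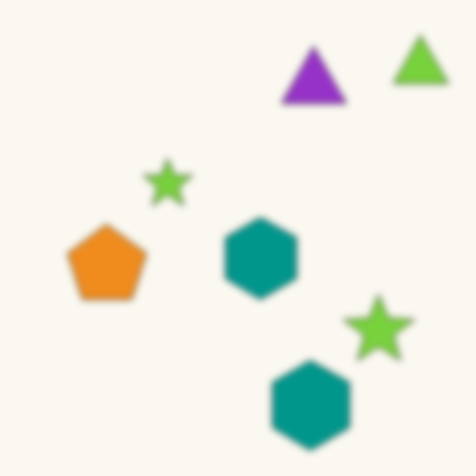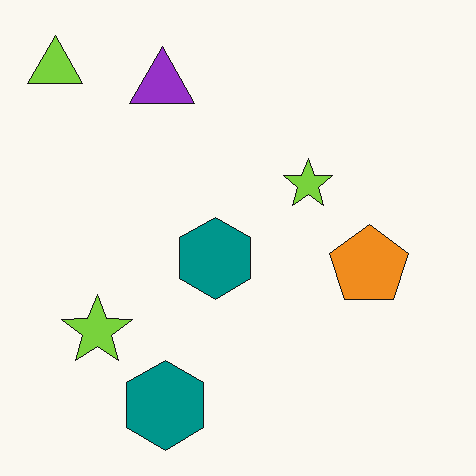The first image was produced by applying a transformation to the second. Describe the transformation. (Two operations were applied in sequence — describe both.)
It was flipped horizontally (left ↔ right), then moderately blurred.

The lime triangle is in the top-left of the second image and the top-right of the first — shapes on opposite sides of the vertical midline have swapped in a mirror flip. Shape edges and outlines are uniformly softened across the whole image.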